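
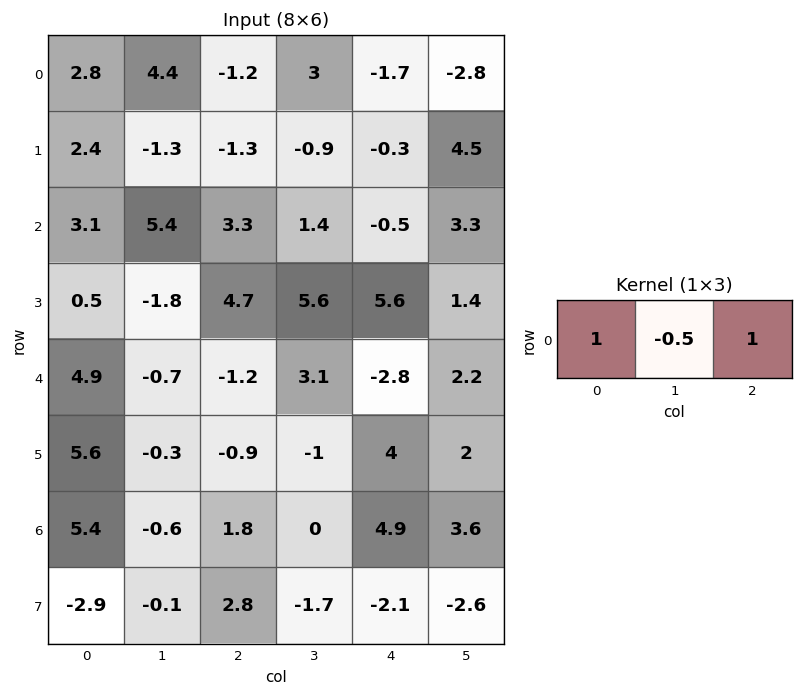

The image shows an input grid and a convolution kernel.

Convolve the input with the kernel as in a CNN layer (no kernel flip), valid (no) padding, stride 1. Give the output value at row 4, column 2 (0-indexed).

The receptive field on the input at this output position is [-1.2 3.1 -2.8]. Elementwise product with the kernel and sum: -1.2·1 + 3.1·-0.5 + -2.8·1.

-5.55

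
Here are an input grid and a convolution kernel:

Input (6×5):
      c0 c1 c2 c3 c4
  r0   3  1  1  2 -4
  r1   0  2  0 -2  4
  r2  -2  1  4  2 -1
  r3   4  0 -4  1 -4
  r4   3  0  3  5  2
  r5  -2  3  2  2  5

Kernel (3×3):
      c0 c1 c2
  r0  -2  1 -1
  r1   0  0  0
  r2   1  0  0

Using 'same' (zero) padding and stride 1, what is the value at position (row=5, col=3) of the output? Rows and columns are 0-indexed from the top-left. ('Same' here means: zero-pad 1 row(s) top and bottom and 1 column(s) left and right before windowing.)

The receptive field on the zero-padded input at this output position is [3 5 2 / 2 2 5 / 0 0 0]. Elementwise product with the kernel and sum: 3·-2 + 5·1 + 2·-1 + 0·1.

-3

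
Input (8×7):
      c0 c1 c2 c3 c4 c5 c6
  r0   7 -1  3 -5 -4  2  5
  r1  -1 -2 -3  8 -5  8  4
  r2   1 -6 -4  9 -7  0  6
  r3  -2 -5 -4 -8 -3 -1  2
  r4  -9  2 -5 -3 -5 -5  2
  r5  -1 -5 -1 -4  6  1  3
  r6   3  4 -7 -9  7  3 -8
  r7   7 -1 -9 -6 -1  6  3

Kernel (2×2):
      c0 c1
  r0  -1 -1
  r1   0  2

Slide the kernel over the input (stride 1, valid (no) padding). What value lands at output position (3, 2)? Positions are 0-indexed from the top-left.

6

The receptive field on the input at this output position is [-4 -8 / -5 -3]. Elementwise product with the kernel and sum: -4·-1 + -8·-1 + -3·2.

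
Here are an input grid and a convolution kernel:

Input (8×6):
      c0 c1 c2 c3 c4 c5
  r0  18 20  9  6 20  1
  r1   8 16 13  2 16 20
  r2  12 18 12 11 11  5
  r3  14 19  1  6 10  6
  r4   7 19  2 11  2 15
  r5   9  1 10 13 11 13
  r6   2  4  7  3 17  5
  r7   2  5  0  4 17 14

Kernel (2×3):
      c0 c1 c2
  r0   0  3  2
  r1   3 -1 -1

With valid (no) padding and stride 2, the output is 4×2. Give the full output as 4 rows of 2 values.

Output[0,0]: The receptive field on the input at this output position is [18 20 9 / 8 16 13]. Elementwise product with the kernel and sum: 20·3 + 9·2 + 8·3 + 16·-1 + 13·-1.

73 79
100 42
77 43
27 22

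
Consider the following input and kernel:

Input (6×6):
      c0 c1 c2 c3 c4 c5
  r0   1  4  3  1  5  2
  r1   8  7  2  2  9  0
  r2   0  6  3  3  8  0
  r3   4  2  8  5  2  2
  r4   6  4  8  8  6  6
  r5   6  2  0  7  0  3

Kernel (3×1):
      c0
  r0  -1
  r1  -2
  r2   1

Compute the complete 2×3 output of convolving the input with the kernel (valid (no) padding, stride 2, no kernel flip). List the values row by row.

-17 -4 -15
-2 -11 -6

Output[0,0]: The receptive field on the input at this output position is [1 / 8 / 0]. Elementwise product with the kernel and sum: 1·-1 + 8·-2 + 0·1.
Output[0,1]: The receptive field on the input at this output position is [3 / 2 / 3]. Elementwise product with the kernel and sum: 3·-1 + 2·-2 + 3·1.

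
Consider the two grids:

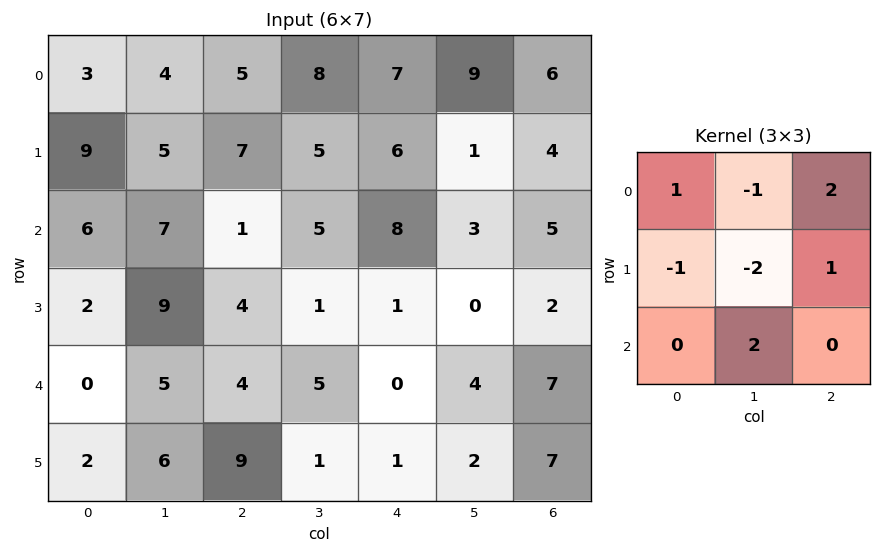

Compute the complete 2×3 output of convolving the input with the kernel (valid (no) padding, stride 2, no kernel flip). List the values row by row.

11 10 12
-5 17 24

Output[0,0]: The receptive field on the input at this output position is [3 4 5 / 9 5 7 / 6 7 1]. Elementwise product with the kernel and sum: 3·1 + 4·-1 + 5·2 + 9·-1 + 5·-2 + 7·1 + 7·2.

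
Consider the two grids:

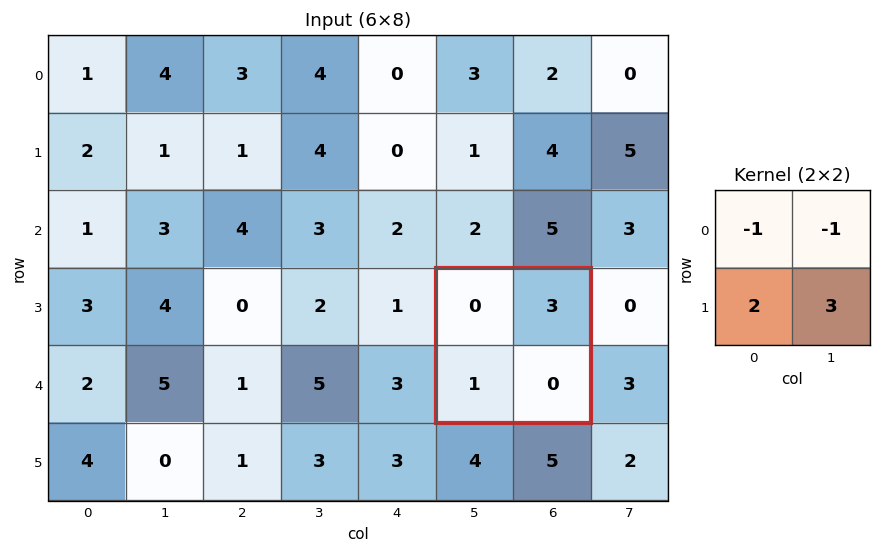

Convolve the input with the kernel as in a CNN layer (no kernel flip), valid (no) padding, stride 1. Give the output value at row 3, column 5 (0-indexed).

-1

The receptive field on the input at this output position is [0 3 / 1 0]. Elementwise product with the kernel and sum: 0·-1 + 3·-1 + 1·2 + 0·3.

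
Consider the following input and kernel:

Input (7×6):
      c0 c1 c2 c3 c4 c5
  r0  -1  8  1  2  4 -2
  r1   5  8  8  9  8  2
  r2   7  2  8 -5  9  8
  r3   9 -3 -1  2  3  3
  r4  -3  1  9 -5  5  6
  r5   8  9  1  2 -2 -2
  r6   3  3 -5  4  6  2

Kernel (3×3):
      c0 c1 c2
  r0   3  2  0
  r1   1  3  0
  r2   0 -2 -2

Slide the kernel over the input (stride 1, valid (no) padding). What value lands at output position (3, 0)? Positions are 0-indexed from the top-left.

1

The receptive field on the input at this output position is [9 -3 -1 / -3 1 9 / 8 9 1]. Elementwise product with the kernel and sum: 9·3 + -3·2 + -3·1 + 1·3 + 9·-2 + 1·-2.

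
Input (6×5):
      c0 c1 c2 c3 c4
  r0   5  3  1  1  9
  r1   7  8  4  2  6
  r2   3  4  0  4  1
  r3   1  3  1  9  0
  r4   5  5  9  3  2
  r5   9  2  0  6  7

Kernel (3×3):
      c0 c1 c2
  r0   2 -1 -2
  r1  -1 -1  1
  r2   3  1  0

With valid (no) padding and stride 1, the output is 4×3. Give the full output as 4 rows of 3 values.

Output[0,0]: The receptive field on the input at this output position is [5 3 1 / 7 8 4 / 3 4 0]. Elementwise product with the kernel and sum: 5·2 + 3·-1 + 1·-2 + 7·-1 + 8·-1 + 4·1 + 3·3 + 4·1.

7 5 -13
-3 18 3
19 29 14
25 -18 -11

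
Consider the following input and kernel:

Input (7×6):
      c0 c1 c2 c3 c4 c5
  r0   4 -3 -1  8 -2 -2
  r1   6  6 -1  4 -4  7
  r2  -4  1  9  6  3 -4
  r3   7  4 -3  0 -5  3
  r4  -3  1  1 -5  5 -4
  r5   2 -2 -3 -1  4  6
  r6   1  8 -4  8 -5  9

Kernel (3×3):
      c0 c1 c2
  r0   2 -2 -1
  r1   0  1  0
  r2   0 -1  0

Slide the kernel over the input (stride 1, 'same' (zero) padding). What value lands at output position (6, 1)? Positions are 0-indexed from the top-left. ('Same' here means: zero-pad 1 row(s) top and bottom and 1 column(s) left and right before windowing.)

19

The receptive field on the zero-padded input at this output position is [2 -2 -3 / 1 8 -4 / 0 0 0]. Elementwise product with the kernel and sum: 2·2 + -2·-2 + -3·-1 + 8·1 + 0·-1.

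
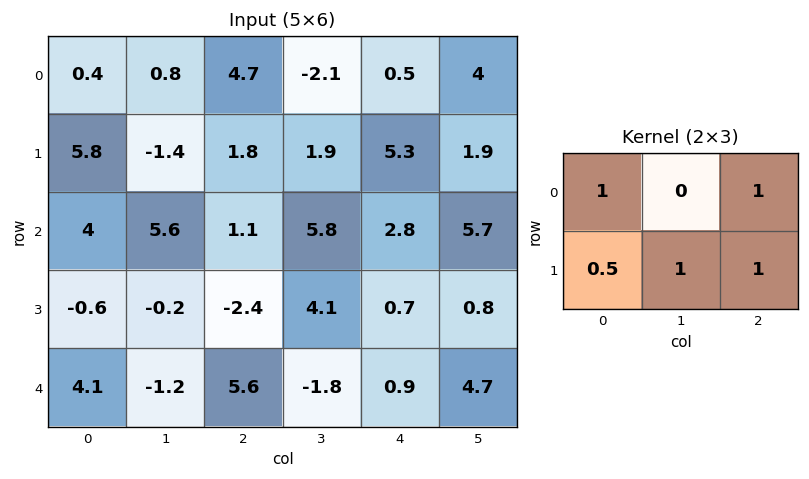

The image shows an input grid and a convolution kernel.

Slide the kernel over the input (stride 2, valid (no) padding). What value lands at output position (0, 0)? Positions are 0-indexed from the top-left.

8.4

The receptive field on the input at this output position is [0.4 0.8 4.7 / 5.8 -1.4 1.8]. Elementwise product with the kernel and sum: 0.4·1 + 4.7·1 + 5.8·0.5 + -1.4·1 + 1.8·1.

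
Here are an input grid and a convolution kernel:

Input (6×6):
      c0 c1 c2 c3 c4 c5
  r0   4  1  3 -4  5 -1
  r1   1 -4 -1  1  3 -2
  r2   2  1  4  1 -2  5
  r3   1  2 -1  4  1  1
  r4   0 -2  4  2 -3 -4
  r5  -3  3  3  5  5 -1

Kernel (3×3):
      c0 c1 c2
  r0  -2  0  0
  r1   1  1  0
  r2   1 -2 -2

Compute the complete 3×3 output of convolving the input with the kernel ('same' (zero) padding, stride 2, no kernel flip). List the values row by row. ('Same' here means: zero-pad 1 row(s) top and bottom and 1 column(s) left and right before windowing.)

10 0 0
-4 9 -3
0 -15 -12

Output[0,0]: The receptive field on the zero-padded input at this output position is [0 0 0 / 0 4 1 / 0 1 -4]. Elementwise product with the kernel and sum: 0·-2 + 0·1 + 4·1 + 0·1 + 1·-2 + -4·-2.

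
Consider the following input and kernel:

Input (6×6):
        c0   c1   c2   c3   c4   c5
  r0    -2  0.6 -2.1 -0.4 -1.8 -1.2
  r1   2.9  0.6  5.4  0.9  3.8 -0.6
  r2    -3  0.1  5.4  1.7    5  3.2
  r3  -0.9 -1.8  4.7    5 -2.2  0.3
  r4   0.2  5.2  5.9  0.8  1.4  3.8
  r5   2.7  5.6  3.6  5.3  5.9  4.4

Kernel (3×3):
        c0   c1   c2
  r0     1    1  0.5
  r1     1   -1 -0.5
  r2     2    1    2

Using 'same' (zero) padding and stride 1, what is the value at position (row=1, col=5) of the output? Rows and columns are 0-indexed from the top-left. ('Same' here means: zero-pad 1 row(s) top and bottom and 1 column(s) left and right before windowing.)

14.6

The receptive field on the zero-padded input at this output position is [-1.8 -1.2 0 / 3.8 -0.6 0 / 5 3.2 0]. Elementwise product with the kernel and sum: -1.8·1 + -1.2·1 + 0·0.5 + 3.8·1 + -0.6·-1 + 0·-0.5 + 5·2 + 3.2·1 + 0·2.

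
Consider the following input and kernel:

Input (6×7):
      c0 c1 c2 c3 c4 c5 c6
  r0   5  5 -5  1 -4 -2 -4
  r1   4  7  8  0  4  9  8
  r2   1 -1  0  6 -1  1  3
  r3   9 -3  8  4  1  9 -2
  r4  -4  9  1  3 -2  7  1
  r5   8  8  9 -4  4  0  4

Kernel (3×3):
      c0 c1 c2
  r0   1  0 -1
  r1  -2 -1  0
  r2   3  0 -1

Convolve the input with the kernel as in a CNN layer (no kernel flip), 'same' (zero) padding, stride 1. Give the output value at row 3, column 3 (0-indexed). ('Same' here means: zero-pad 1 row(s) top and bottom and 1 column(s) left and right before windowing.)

The receptive field on the zero-padded input at this output position is [0 6 -1 / 8 4 1 / 1 3 -2]. Elementwise product with the kernel and sum: 0·1 + -1·-1 + 8·-2 + 4·-1 + 1·3 + -2·-1.

-14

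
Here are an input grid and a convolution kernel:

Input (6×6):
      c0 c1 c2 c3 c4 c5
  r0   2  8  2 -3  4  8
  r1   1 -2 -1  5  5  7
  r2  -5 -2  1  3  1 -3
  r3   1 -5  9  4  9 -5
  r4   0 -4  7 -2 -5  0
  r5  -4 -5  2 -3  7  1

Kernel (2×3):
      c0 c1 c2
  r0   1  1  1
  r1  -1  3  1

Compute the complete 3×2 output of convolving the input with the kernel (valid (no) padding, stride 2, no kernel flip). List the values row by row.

4 24
-13 17
-6 -4

Output[0,0]: The receptive field on the input at this output position is [2 8 2 / 1 -2 -1]. Elementwise product with the kernel and sum: 2·1 + 8·1 + 2·1 + 1·-1 + -2·3 + -1·1.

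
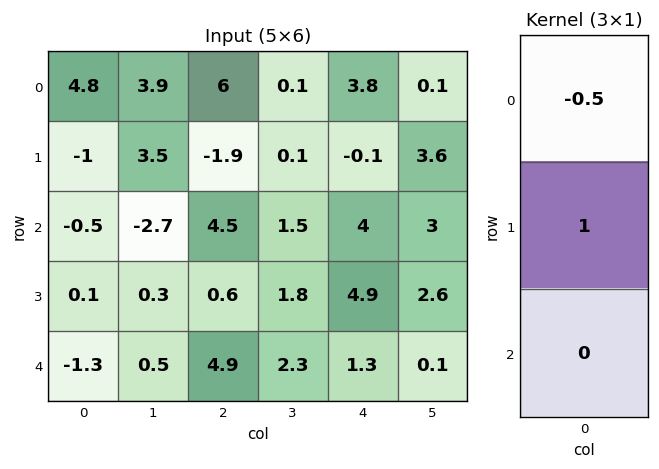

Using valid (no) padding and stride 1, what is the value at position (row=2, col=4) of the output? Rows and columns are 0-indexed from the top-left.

The receptive field on the input at this output position is [4 / 4.9 / 1.3]. Elementwise product with the kernel and sum: 4·-0.5 + 4.9·1.

2.9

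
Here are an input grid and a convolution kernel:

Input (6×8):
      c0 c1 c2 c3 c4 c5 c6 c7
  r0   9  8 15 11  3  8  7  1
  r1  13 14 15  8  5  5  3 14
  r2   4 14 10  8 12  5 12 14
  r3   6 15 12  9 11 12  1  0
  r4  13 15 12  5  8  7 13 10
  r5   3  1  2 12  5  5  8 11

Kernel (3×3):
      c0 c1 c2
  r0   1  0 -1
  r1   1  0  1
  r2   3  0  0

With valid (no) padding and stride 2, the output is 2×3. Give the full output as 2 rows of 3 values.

Output[0,0]: The receptive field on the input at this output position is [9 8 15 / 13 14 15 / 4 14 10]. Elementwise product with the kernel and sum: 9·1 + 15·-1 + 13·1 + 15·1 + 4·3.
Output[0,1]: The receptive field on the input at this output position is [15 11 3 / 15 8 5 / 10 8 12]. Elementwise product with the kernel and sum: 15·1 + 3·-1 + 15·1 + 5·1 + 10·3.

34 62 40
51 57 36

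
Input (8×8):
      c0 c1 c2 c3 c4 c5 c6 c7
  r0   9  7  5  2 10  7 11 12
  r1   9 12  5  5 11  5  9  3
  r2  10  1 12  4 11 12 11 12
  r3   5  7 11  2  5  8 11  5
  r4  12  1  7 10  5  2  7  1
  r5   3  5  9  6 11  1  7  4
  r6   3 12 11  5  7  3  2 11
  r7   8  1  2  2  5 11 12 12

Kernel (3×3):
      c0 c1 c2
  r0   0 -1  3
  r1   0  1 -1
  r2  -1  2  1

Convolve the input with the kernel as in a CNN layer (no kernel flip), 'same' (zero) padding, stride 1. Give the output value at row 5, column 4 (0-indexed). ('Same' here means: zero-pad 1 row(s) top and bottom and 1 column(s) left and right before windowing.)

23

The receptive field on the zero-padded input at this output position is [10 5 2 / 6 11 1 / 5 7 3]. Elementwise product with the kernel and sum: 5·-1 + 2·3 + 11·1 + 1·-1 + 5·-1 + 7·2 + 3·1.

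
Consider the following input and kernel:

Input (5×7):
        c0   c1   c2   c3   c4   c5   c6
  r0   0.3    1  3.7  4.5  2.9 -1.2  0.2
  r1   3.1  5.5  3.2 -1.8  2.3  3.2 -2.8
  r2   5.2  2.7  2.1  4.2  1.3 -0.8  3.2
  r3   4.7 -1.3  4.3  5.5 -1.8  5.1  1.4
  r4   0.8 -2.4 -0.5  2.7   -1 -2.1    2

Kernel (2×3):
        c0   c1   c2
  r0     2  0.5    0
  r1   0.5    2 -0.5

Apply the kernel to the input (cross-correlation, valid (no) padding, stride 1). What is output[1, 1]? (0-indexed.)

16.05

The receptive field on the input at this output position is [5.5 3.2 -1.8 / 2.7 2.1 4.2]. Elementwise product with the kernel and sum: 5.5·2 + 3.2·0.5 + 2.7·0.5 + 2.1·2 + 4.2·-0.5.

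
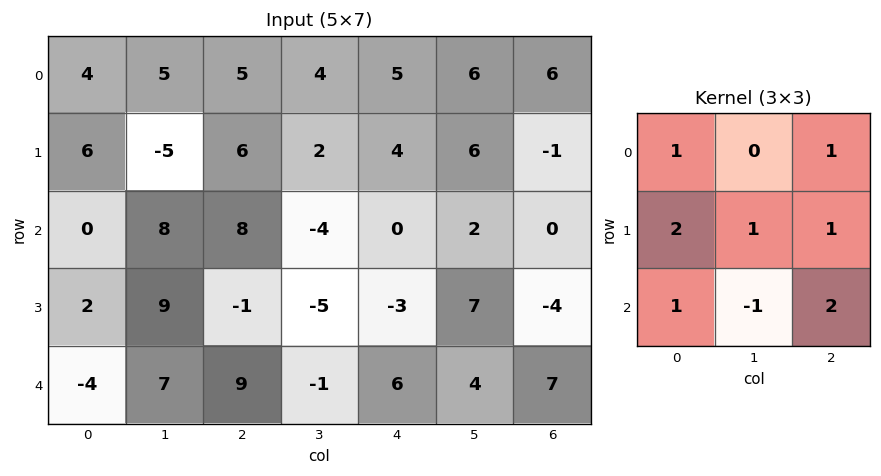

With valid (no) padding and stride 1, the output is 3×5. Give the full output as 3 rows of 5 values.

Output[0,0]: The receptive field on the input at this output position is [4 5 5 / 6 -5 6 / 0 8 8]. Elementwise product with the kernel and sum: 4·1 + 5·1 + 6·2 + -5·1 + 6·1 + 0·1 + 8·-1 + 8·2.

30 -1 40 24 22
19 17 20 14 -13
27 12 20 -7 13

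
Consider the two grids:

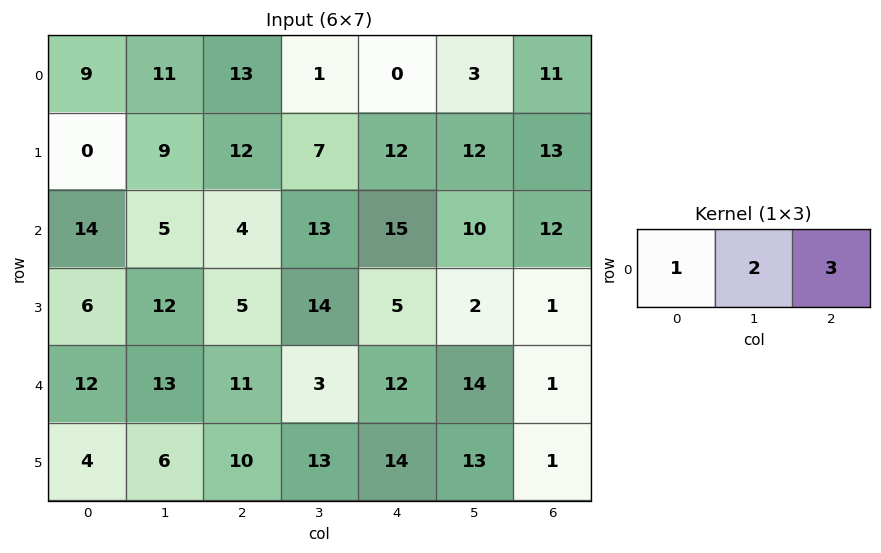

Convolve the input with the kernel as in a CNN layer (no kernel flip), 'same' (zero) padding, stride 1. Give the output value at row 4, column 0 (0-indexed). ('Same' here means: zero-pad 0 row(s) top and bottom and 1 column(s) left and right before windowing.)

63

The receptive field on the zero-padded input at this output position is [0 12 13]. Elementwise product with the kernel and sum: 0·1 + 12·2 + 13·3.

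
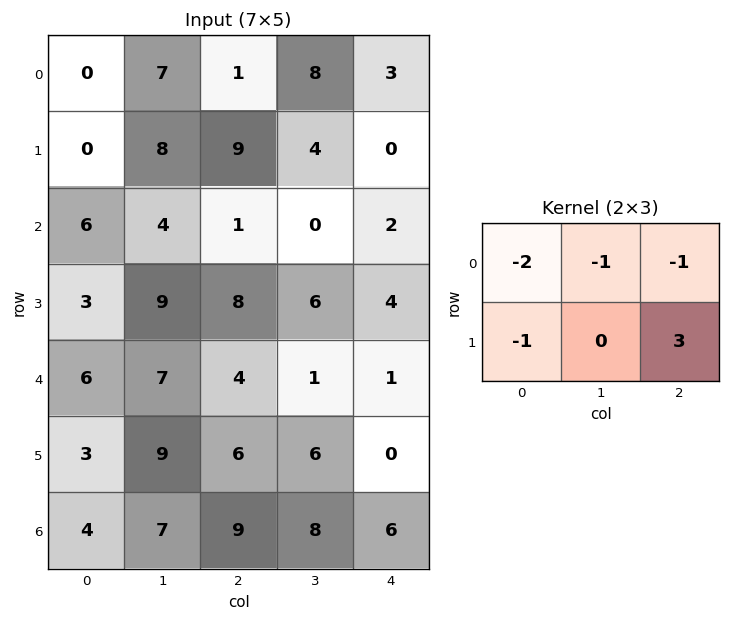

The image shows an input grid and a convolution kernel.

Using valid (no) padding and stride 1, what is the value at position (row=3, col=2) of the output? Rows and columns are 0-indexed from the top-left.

The receptive field on the input at this output position is [8 6 4 / 4 1 1]. Elementwise product with the kernel and sum: 8·-2 + 6·-1 + 4·-1 + 4·-1 + 1·3.

-27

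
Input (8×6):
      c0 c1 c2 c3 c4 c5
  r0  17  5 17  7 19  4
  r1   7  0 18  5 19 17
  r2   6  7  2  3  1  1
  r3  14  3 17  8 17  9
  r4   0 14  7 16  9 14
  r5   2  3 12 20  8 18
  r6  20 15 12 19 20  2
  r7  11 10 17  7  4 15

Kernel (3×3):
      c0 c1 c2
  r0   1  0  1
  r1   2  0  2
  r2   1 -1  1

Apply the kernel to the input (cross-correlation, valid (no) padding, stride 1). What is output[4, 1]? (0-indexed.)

The receptive field on the input at this output position is [14 7 16 / 3 12 20 / 15 12 19]. Elementwise product with the kernel and sum: 14·1 + 16·1 + 3·2 + 20·2 + 15·1 + 12·-1 + 19·1.

98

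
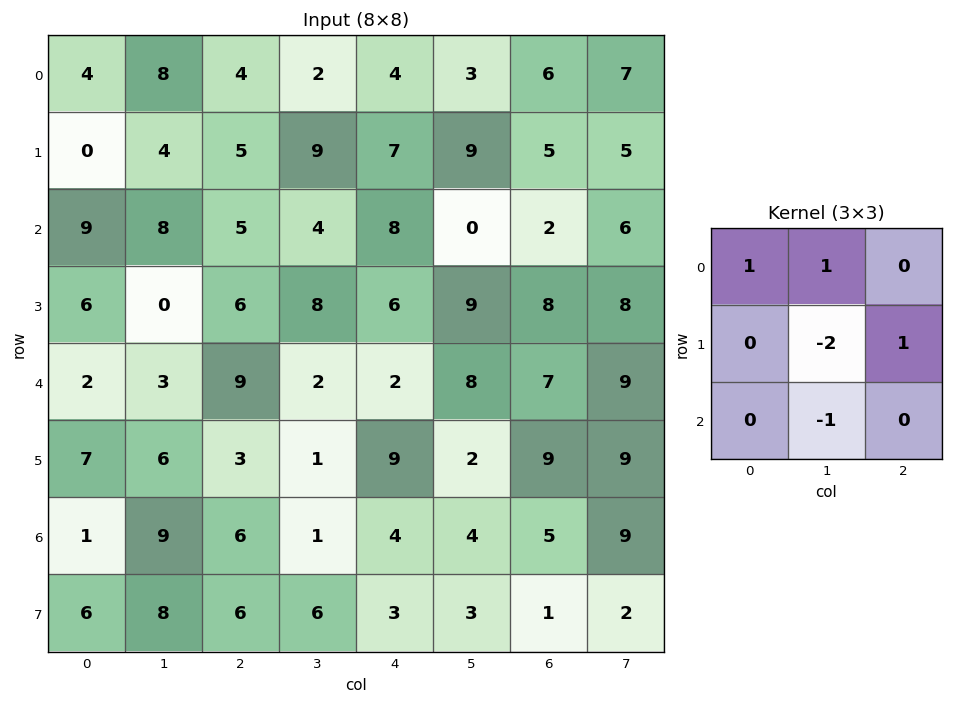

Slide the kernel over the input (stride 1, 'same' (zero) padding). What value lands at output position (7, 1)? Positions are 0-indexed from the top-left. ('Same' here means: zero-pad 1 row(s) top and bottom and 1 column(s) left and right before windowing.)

0

The receptive field on the zero-padded input at this output position is [1 9 6 / 6 8 6 / 0 0 0]. Elementwise product with the kernel and sum: 1·1 + 9·1 + 8·-2 + 6·1 + 0·-1.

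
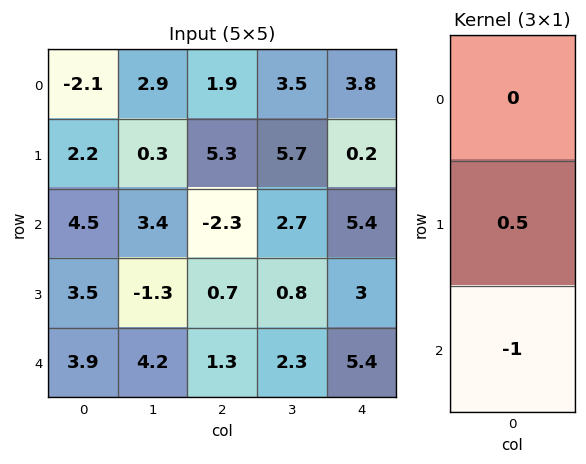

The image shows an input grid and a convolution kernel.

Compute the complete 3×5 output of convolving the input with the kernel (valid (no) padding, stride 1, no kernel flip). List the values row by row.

Output[0,0]: The receptive field on the input at this output position is [-2.1 / 2.2 / 4.5]. Elementwise product with the kernel and sum: 2.2·0.5 + 4.5·-1.
Output[0,1]: The receptive field on the input at this output position is [2.9 / 0.3 / 3.4]. Elementwise product with the kernel and sum: 0.3·0.5 + 3.4·-1.

-3.4 -3.25 4.95 0.15 -5.3
-1.25 3 -1.85 0.55 -0.3
-2.15 -4.85 -0.95 -1.9 -3.9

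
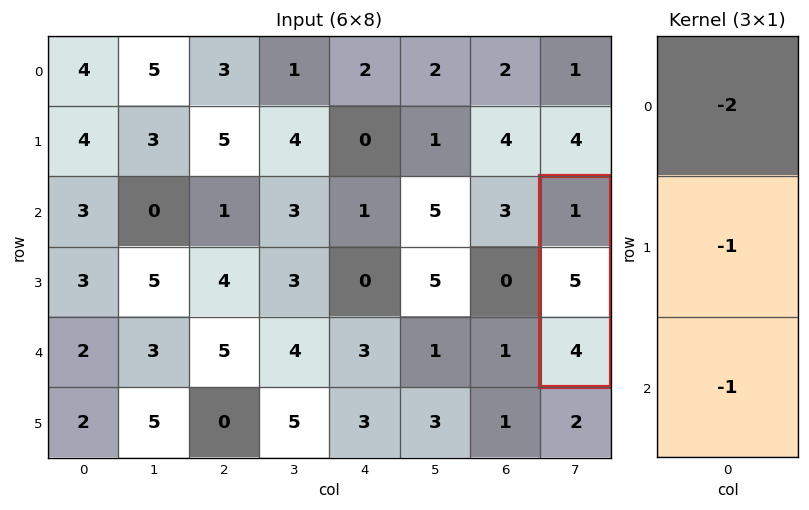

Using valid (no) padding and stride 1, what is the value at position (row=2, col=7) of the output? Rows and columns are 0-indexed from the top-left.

-11

The receptive field on the input at this output position is [1 / 5 / 4]. Elementwise product with the kernel and sum: 1·-2 + 5·-1 + 4·-1.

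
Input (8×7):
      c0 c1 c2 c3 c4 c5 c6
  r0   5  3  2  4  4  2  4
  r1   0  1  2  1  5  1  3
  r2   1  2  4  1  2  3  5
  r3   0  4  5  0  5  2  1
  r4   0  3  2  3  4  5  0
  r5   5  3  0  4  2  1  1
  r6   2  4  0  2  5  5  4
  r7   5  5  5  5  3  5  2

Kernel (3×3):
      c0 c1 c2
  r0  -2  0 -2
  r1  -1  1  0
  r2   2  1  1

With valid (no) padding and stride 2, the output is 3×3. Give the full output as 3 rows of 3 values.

Output[0,0]: The receptive field on the input at this output position is [5 3 2 / 0 1 2 / 1 2 4]. Elementwise product with the kernel and sum: 5·-2 + 2·-2 + 0·-1 + 1·1 + 1·2 + 2·1 + 4·1.
Output[0,1]: The receptive field on the input at this output position is [2 4 4 / 2 1 5 / 4 1 2]. Elementwise product with the kernel and sum: 2·-2 + 4·-2 + 2·-1 + 1·1 + 4·2 + 1·1 + 2·1.

-5 -2 -8
-1 -6 -4
2 -1 10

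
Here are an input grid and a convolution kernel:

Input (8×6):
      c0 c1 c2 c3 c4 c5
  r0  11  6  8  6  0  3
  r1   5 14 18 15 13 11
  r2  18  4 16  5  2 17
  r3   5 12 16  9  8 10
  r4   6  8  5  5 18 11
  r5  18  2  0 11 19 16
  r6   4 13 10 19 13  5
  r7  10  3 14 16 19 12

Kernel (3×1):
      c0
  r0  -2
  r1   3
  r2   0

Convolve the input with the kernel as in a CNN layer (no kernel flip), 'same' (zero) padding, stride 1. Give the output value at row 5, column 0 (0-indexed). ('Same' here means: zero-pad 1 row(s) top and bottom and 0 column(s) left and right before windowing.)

42

The receptive field on the zero-padded input at this output position is [6 / 18 / 4]. Elementwise product with the kernel and sum: 6·-2 + 18·3.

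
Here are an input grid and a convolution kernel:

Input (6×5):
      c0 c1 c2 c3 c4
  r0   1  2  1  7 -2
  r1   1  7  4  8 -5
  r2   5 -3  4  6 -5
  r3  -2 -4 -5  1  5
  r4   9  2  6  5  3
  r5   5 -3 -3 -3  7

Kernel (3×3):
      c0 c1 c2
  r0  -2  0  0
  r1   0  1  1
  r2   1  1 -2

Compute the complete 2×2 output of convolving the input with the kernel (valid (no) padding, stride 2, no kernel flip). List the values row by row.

3 21
-20 3

Output[0,0]: The receptive field on the input at this output position is [1 2 1 / 1 7 4 / 5 -3 4]. Elementwise product with the kernel and sum: 1·-2 + 7·1 + 4·1 + 5·1 + -3·1 + 4·-2.
Output[0,1]: The receptive field on the input at this output position is [1 7 -2 / 4 8 -5 / 4 6 -5]. Elementwise product with the kernel and sum: 1·-2 + 8·1 + -5·1 + 4·1 + 6·1 + -5·-2.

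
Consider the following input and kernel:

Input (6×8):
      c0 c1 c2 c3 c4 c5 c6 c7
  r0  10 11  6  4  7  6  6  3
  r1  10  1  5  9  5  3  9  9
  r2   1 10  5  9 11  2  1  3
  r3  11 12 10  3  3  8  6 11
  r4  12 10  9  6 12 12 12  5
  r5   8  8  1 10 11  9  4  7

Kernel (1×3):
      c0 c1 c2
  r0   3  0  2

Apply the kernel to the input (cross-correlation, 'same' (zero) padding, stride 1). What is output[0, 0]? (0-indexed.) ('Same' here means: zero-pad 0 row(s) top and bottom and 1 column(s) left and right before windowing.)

22

The receptive field on the zero-padded input at this output position is [0 10 11]. Elementwise product with the kernel and sum: 0·3 + 11·2.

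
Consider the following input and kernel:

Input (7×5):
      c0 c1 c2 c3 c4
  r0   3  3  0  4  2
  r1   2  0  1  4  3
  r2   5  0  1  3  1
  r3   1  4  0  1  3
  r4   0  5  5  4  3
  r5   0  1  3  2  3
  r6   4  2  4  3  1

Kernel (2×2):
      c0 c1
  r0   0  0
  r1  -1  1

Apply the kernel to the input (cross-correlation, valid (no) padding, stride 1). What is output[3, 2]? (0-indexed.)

The receptive field on the input at this output position is [0 1 / 5 4]. Elementwise product with the kernel and sum: 5·-1 + 4·1.

-1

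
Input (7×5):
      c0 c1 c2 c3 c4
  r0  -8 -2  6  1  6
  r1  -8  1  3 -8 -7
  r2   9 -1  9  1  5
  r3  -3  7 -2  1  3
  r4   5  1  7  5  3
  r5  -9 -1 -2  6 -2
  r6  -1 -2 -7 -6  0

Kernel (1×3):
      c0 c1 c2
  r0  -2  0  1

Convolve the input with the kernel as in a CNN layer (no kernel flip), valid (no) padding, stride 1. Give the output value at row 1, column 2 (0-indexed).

The receptive field on the input at this output position is [3 -8 -7]. Elementwise product with the kernel and sum: 3·-2 + -7·1.

-13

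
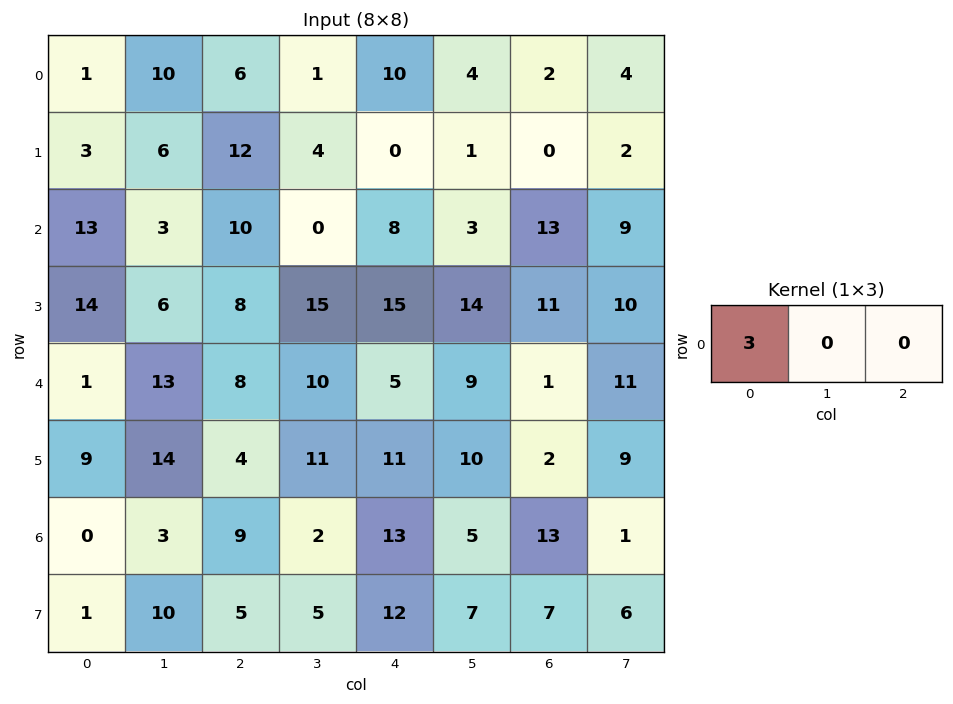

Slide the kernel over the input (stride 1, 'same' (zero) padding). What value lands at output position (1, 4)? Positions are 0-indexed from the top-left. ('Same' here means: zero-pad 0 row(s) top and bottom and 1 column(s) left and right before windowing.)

12

The receptive field on the zero-padded input at this output position is [4 0 1]. Elementwise product with the kernel and sum: 4·3.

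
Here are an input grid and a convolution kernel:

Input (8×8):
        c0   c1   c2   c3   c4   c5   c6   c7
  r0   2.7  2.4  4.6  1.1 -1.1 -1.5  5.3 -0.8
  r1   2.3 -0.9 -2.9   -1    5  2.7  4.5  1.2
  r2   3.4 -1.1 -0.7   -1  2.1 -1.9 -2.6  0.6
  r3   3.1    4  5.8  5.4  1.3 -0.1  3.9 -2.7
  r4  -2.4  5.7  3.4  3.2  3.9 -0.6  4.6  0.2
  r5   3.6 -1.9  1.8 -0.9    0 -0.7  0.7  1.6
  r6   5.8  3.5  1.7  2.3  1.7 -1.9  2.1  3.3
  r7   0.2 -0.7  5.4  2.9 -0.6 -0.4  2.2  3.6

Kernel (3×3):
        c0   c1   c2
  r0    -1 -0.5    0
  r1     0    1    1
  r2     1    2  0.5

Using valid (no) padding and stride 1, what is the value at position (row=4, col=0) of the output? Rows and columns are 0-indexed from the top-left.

The receptive field on the input at this output position is [-2.4 5.7 3.4 / 3.6 -1.9 1.8 / 5.8 3.5 1.7]. Elementwise product with the kernel and sum: -2.4·-1 + 5.7·-0.5 + -1.9·1 + 1.8·1 + 5.8·1 + 3.5·2 + 1.7·0.5.

13.1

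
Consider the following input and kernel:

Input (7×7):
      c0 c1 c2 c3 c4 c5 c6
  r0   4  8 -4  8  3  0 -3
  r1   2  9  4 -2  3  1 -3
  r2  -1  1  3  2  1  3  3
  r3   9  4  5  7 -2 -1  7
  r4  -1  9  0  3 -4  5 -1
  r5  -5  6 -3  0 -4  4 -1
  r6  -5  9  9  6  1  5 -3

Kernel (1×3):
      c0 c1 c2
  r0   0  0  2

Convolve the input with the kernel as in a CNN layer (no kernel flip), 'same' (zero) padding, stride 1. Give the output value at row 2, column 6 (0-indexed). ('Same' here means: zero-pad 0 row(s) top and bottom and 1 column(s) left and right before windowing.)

0

The receptive field on the zero-padded input at this output position is [3 3 0]. Elementwise product with the kernel and sum: 0·2.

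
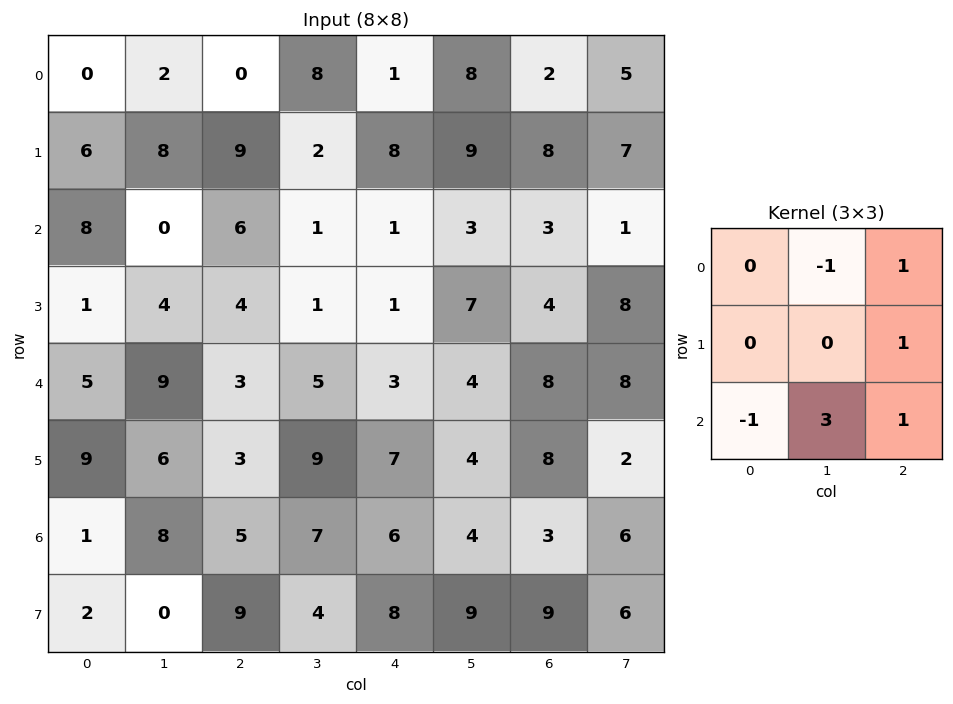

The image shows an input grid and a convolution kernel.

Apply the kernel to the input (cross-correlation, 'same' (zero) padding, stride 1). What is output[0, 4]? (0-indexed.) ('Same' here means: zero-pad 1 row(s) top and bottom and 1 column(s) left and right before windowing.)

39

The receptive field on the zero-padded input at this output position is [0 0 0 / 8 1 8 / 2 8 9]. Elementwise product with the kernel and sum: 0·-1 + 0·1 + 8·1 + 2·-1 + 8·3 + 9·1.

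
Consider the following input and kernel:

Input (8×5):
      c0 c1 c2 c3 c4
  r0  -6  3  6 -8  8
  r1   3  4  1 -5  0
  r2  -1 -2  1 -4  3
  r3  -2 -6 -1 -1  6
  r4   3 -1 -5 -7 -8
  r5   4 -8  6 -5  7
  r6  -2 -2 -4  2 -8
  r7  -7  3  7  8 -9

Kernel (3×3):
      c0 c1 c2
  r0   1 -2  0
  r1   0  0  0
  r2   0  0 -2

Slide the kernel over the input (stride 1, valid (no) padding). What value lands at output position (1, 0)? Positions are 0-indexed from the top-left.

-3

The receptive field on the input at this output position is [3 4 1 / -1 -2 1 / -2 -6 -1]. Elementwise product with the kernel and sum: 3·1 + 4·-2 + -1·-2.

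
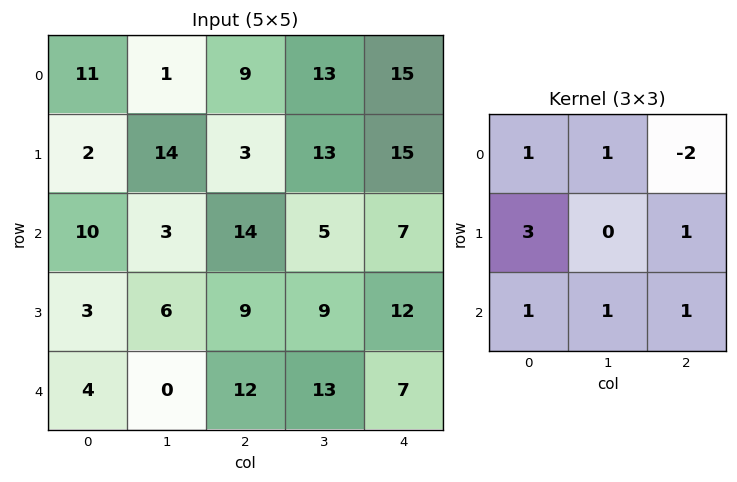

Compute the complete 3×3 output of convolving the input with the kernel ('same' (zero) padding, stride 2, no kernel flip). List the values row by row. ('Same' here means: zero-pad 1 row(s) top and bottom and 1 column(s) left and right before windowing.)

17 46 67
-14 29 64
-9 10 60

Output[0,0]: The receptive field on the zero-padded input at this output position is [0 0 0 / 0 11 1 / 0 2 14]. Elementwise product with the kernel and sum: 0·1 + 0·1 + 0·-2 + 0·3 + 1·1 + 0·1 + 2·1 + 14·1.
Output[0,1]: The receptive field on the zero-padded input at this output position is [0 0 0 / 1 9 13 / 14 3 13]. Elementwise product with the kernel and sum: 0·1 + 0·1 + 0·-2 + 1·3 + 13·1 + 14·1 + 3·1 + 13·1.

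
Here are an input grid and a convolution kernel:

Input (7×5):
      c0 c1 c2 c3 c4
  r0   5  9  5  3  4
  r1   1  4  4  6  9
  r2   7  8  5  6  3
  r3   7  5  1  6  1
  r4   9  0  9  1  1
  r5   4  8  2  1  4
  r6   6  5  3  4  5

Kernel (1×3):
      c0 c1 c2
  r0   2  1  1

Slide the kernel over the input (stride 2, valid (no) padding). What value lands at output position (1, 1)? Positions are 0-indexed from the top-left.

The receptive field on the input at this output position is [5 6 3]. Elementwise product with the kernel and sum: 5·2 + 6·1 + 3·1.

19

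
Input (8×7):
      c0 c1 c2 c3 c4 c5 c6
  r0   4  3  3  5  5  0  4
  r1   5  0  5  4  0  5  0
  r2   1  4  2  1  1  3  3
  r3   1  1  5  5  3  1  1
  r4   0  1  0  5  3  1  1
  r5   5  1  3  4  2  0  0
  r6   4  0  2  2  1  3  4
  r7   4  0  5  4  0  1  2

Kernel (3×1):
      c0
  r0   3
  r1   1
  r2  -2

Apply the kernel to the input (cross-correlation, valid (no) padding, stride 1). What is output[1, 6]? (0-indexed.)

The receptive field on the input at this output position is [0 / 3 / 1]. Elementwise product with the kernel and sum: 0·3 + 3·1 + 1·-2.

1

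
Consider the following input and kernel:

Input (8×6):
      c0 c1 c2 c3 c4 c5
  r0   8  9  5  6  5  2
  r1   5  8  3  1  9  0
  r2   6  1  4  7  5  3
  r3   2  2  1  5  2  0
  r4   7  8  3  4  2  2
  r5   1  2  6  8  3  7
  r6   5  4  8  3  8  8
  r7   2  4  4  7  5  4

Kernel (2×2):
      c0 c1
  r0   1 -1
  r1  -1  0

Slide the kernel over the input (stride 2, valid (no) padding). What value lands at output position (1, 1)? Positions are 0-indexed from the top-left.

-4

The receptive field on the input at this output position is [4 7 / 1 5]. Elementwise product with the kernel and sum: 4·1 + 7·-1 + 1·-1.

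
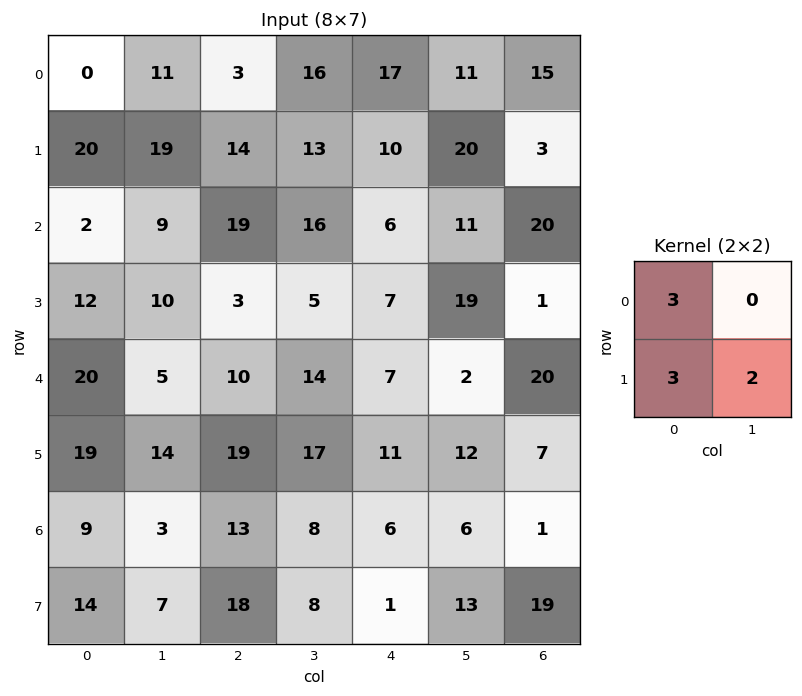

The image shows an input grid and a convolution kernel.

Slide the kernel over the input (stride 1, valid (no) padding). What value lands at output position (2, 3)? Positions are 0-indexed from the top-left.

The receptive field on the input at this output position is [16 6 / 5 7]. Elementwise product with the kernel and sum: 16·3 + 5·3 + 7·2.

77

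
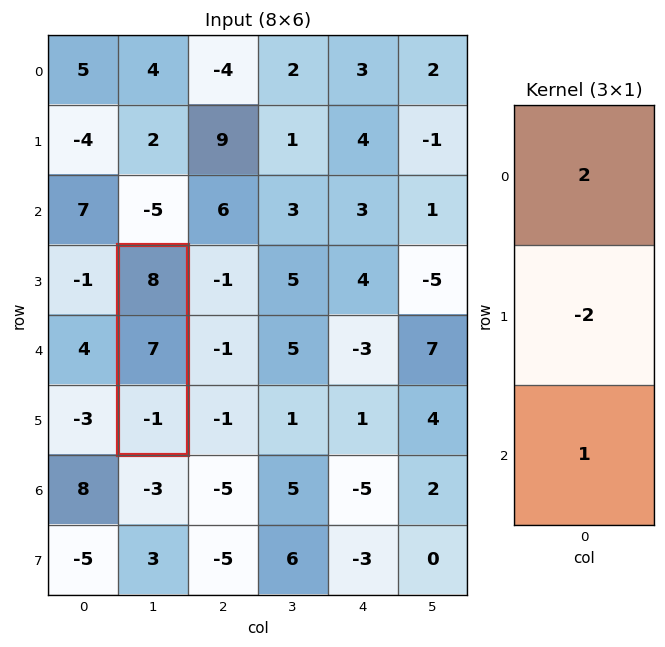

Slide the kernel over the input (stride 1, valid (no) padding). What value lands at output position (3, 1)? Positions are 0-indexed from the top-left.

The receptive field on the input at this output position is [8 / 7 / -1]. Elementwise product with the kernel and sum: 8·2 + 7·-2 + -1·1.

1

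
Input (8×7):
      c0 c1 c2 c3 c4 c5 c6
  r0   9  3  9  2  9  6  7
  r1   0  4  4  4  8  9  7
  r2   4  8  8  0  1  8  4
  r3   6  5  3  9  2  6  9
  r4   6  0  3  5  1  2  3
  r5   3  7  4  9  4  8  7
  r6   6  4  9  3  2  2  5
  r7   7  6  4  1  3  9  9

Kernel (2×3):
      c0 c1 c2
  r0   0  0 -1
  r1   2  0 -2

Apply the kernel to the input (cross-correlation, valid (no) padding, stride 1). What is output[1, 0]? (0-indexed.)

-12

The receptive field on the input at this output position is [0 4 4 / 4 8 8]. Elementwise product with the kernel and sum: 4·-1 + 4·2 + 8·-2.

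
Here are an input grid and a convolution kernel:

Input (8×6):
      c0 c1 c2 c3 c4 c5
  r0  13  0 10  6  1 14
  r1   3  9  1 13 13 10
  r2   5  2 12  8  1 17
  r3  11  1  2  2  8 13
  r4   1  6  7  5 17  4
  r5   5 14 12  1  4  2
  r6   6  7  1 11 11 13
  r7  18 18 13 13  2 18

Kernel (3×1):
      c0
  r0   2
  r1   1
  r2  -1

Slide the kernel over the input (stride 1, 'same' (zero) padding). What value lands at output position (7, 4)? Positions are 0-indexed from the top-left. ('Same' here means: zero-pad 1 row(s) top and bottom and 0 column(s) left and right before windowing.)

24

The receptive field on the zero-padded input at this output position is [11 / 2 / 0]. Elementwise product with the kernel and sum: 11·2 + 2·1 + 0·-1.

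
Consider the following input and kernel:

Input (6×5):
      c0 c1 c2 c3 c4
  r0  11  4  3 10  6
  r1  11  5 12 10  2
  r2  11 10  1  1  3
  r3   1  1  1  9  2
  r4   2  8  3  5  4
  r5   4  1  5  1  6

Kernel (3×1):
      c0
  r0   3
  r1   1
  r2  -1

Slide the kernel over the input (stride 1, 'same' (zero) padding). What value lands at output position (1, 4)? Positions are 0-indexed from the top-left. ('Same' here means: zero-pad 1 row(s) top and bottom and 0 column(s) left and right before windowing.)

The receptive field on the zero-padded input at this output position is [6 / 2 / 3]. Elementwise product with the kernel and sum: 6·3 + 2·1 + 3·-1.

17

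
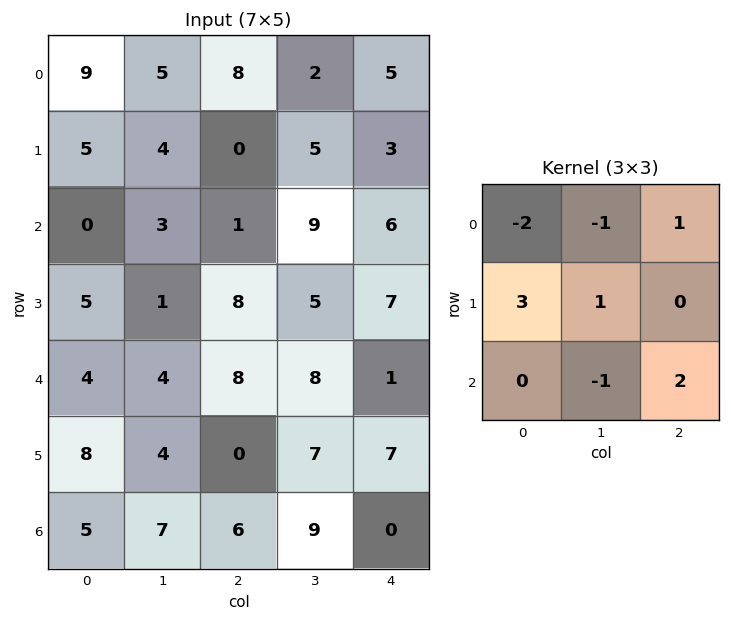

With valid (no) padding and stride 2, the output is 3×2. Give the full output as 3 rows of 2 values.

Output[0,0]: The receptive field on the input at this output position is [9 5 8 / 5 4 0 / 0 3 1]. Elementwise product with the kernel and sum: 9·-2 + 5·-1 + 8·1 + 5·3 + 4·1 + 3·-1 + 1·2.
Output[0,1]: The receptive field on the input at this output position is [8 2 5 / 0 5 3 / 1 9 6]. Elementwise product with the kernel and sum: 8·-2 + 2·-1 + 5·1 + 0·3 + 5·1 + 9·-1 + 6·2.

3 -5
26 18
29 -25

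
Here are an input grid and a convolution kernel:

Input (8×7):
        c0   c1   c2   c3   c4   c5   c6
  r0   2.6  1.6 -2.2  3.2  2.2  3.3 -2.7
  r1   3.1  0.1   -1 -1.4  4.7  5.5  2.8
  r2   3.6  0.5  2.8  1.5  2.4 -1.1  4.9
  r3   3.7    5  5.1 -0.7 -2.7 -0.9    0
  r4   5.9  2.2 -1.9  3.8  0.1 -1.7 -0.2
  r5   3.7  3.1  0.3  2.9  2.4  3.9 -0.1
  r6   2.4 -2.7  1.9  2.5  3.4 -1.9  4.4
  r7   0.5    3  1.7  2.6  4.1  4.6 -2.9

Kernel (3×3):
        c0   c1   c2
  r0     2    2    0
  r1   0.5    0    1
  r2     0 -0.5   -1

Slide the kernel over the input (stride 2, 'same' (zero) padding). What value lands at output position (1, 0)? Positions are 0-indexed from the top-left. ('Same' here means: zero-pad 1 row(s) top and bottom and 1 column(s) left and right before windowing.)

-0.15

The receptive field on the zero-padded input at this output position is [0 3.1 0.1 / 0 3.6 0.5 / 0 3.7 5]. Elementwise product with the kernel and sum: 0·2 + 3.1·2 + 0·0.5 + 0.5·1 + 3.7·-0.5 + 5·-1.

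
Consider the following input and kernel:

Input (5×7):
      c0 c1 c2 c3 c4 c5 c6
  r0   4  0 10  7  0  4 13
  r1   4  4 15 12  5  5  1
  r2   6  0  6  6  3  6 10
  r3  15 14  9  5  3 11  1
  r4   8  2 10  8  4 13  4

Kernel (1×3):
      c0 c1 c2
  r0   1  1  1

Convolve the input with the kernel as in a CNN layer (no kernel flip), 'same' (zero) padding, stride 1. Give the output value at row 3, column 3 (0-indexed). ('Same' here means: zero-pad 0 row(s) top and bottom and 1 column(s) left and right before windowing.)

The receptive field on the zero-padded input at this output position is [9 5 3]. Elementwise product with the kernel and sum: 9·1 + 5·1 + 3·1.

17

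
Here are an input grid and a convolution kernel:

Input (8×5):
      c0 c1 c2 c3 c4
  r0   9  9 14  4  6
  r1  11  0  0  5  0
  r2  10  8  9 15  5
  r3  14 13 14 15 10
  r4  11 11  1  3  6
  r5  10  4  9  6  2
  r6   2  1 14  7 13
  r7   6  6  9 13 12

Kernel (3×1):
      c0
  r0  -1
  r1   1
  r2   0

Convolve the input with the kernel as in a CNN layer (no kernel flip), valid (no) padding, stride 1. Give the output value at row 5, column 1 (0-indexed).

The receptive field on the input at this output position is [4 / 1 / 6]. Elementwise product with the kernel and sum: 4·-1 + 1·1.

-3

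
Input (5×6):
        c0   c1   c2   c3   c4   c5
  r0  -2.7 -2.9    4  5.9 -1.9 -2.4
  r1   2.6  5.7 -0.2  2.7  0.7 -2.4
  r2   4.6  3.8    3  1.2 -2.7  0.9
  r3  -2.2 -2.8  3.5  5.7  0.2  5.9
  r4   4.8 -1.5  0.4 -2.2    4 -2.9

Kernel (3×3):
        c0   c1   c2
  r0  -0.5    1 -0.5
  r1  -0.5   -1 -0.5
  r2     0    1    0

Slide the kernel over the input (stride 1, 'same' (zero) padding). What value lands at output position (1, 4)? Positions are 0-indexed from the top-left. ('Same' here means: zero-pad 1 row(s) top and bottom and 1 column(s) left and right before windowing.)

The receptive field on the zero-padded input at this output position is [5.9 -1.9 -2.4 / 2.7 0.7 -2.4 / 1.2 -2.7 0.9]. Elementwise product with the kernel and sum: 5.9·-0.5 + -1.9·1 + -2.4·-0.5 + 2.7·-0.5 + 0.7·-1 + -2.4·-0.5 + -2.7·1.

-7.2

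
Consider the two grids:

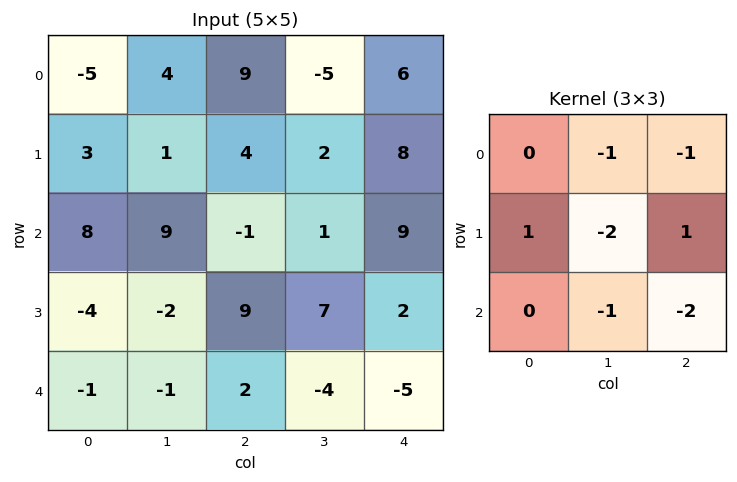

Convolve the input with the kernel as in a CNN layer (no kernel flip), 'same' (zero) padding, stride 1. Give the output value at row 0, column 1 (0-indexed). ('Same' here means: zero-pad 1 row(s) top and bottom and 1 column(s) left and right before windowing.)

The receptive field on the zero-padded input at this output position is [0 0 0 / -5 4 9 / 3 1 4]. Elementwise product with the kernel and sum: 0·-1 + 0·-1 + -5·1 + 4·-2 + 9·1 + 1·-1 + 4·-2.

-13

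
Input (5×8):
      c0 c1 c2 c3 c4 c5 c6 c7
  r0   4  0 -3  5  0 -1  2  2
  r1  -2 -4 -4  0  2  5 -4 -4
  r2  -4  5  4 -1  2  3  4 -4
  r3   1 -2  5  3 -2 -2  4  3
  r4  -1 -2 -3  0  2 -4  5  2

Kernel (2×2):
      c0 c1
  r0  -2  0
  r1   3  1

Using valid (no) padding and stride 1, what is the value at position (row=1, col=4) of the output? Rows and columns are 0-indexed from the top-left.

5

The receptive field on the input at this output position is [2 5 / 2 3]. Elementwise product with the kernel and sum: 2·-2 + 2·3 + 3·1.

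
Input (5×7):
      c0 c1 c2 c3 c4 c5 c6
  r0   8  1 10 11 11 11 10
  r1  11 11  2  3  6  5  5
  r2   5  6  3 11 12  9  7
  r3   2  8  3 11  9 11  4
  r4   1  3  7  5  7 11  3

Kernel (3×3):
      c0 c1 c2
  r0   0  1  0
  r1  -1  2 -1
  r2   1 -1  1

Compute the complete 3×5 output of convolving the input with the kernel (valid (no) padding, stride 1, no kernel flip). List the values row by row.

12 14 13 23 20
12 7 11 23 6
22 -9 30 17 17

Output[0,0]: The receptive field on the input at this output position is [8 1 10 / 11 11 2 / 5 6 3]. Elementwise product with the kernel and sum: 1·1 + 11·-1 + 11·2 + 2·-1 + 5·1 + 6·-1 + 3·1.
Output[0,1]: The receptive field on the input at this output position is [1 10 11 / 11 2 3 / 6 3 11]. Elementwise product with the kernel and sum: 10·1 + 11·-1 + 2·2 + 3·-1 + 6·1 + 3·-1 + 11·1.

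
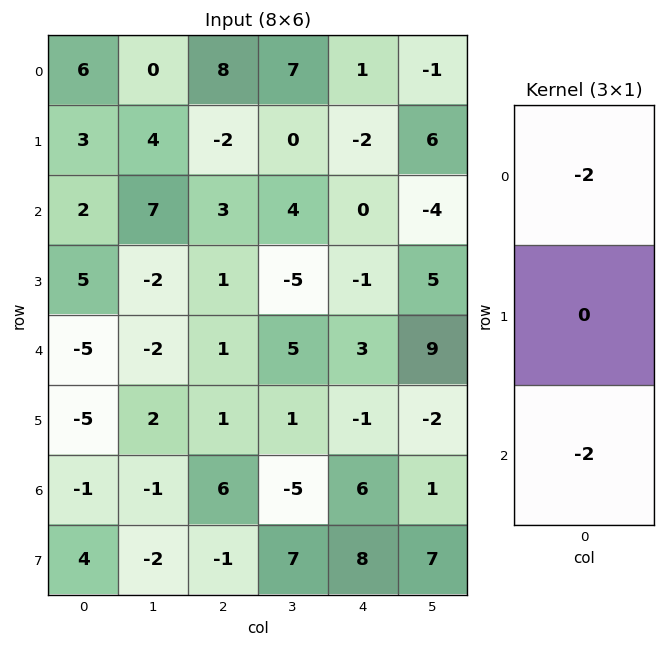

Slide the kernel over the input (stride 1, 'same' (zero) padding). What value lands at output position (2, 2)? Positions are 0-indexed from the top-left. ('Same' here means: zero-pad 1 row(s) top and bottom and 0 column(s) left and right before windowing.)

2

The receptive field on the zero-padded input at this output position is [-2 / 3 / 1]. Elementwise product with the kernel and sum: -2·-2 + 1·-2.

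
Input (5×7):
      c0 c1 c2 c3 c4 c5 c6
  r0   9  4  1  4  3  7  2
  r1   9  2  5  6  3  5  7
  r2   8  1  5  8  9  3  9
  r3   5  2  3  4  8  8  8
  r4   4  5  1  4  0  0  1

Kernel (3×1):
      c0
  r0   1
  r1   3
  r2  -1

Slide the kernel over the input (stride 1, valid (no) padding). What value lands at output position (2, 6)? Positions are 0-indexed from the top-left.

32

The receptive field on the input at this output position is [9 / 8 / 1]. Elementwise product with the kernel and sum: 9·1 + 8·3 + 1·-1.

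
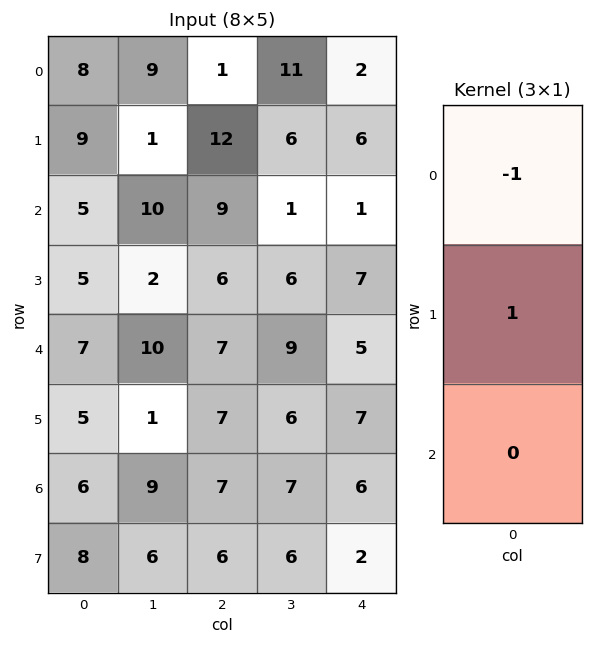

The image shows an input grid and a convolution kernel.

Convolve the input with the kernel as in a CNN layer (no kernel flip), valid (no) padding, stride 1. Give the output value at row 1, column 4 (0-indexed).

The receptive field on the input at this output position is [6 / 1 / 7]. Elementwise product with the kernel and sum: 6·-1 + 1·1.

-5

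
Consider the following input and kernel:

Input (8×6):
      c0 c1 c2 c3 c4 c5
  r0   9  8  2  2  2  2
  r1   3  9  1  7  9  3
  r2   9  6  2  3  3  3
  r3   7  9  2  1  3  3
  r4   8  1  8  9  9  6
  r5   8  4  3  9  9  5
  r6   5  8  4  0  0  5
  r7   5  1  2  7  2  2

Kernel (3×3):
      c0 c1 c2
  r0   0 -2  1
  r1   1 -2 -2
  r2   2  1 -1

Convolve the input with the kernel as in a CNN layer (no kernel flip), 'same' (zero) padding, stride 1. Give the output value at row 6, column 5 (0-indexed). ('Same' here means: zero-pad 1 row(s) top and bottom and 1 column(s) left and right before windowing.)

The receptive field on the zero-padded input at this output position is [9 5 0 / 0 5 0 / 2 2 0]. Elementwise product with the kernel and sum: 5·-2 + 0·1 + 0·1 + 5·-2 + 0·-2 + 2·2 + 2·1 + 0·-1.

-14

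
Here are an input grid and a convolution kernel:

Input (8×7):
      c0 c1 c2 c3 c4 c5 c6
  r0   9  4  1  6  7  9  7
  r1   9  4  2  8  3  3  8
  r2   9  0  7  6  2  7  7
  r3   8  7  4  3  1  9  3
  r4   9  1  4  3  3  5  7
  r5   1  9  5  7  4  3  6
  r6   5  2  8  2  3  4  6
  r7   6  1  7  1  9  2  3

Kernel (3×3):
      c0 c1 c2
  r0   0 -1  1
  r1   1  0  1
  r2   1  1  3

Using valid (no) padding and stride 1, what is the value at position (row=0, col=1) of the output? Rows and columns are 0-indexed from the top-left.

The receptive field on the input at this output position is [4 1 6 / 4 2 8 / 0 7 6]. Elementwise product with the kernel and sum: 1·-1 + 6·1 + 4·1 + 8·1 + 0·1 + 7·1 + 6·3.

42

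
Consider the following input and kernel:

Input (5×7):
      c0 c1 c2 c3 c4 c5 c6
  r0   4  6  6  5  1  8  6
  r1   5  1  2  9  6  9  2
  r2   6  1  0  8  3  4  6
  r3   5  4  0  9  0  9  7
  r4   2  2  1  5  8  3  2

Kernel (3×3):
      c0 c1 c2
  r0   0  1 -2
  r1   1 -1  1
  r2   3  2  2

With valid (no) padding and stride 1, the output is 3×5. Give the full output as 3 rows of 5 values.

Output[0,0]: The receptive field on the input at this output position is [4 6 6 / 5 1 2 / 6 1 0]. Elementwise product with the kernel and sum: 6·1 + 6·-2 + 5·1 + 1·-1 + 2·1 + 6·3 + 1·2 + 0·2.

20 23 24 35 24
25 23 10 42 42
14 15 22 50 24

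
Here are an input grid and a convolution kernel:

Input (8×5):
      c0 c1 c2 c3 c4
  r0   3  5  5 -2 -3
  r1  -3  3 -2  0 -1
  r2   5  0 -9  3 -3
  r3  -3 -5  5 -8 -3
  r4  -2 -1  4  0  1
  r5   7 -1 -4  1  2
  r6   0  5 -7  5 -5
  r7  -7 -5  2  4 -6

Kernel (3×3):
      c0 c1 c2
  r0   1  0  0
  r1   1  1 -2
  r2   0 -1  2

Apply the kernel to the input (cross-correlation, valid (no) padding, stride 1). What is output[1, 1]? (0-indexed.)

-33

The receptive field on the input at this output position is [3 -2 0 / 0 -9 3 / -5 5 -8]. Elementwise product with the kernel and sum: 3·1 + 0·1 + -9·1 + 3·-2 + 5·-1 + -8·2.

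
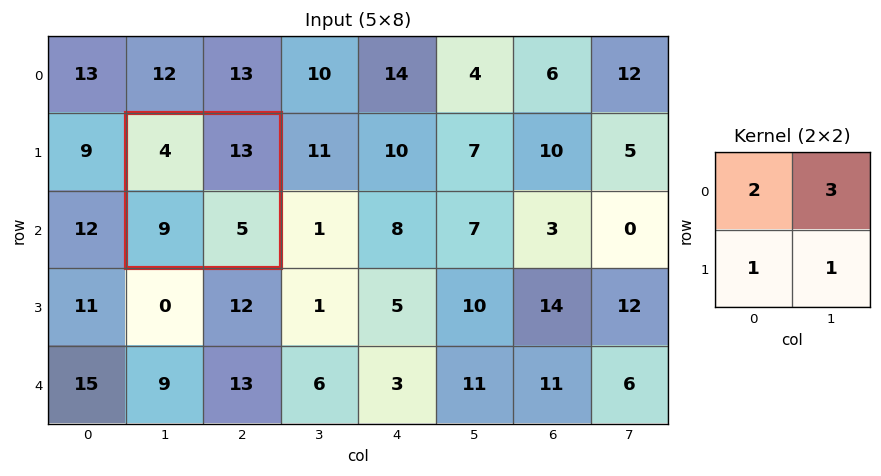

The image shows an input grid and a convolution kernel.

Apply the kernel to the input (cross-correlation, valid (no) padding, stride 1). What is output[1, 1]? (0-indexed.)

The receptive field on the input at this output position is [4 13 / 9 5]. Elementwise product with the kernel and sum: 4·2 + 13·3 + 9·1 + 5·1.

61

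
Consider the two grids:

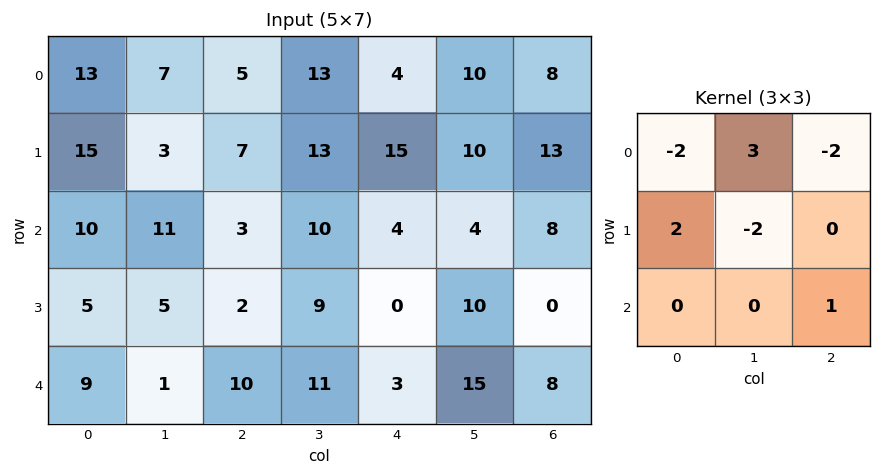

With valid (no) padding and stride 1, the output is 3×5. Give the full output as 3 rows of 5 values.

Output[0,0]: The receptive field on the input at this output position is [13 7 5 / 15 3 7 / 10 11 3]. Elementwise product with the kernel and sum: 13·-2 + 7·3 + 5·-2 + 15·2 + 3·-2 + 3·1.

12 -23 13 -34 24
-35 14 -19 21 -26
17 -16 5 17 -24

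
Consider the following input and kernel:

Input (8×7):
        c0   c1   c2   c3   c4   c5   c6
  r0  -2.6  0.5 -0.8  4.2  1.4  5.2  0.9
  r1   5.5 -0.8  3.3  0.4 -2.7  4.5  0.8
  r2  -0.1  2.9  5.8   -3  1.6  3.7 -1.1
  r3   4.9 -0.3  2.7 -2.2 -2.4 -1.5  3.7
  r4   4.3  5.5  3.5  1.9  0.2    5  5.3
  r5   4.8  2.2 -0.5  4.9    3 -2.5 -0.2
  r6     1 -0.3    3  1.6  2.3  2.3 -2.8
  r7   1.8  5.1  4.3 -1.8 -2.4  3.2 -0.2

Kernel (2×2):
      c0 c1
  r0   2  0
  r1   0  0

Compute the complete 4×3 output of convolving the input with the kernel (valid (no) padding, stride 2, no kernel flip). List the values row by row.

-5.2 -1.6 2.8
-0.2 11.6 3.2
8.6 7 0.4
2 6 4.6

Output[0,0]: The receptive field on the input at this output position is [-2.6 0.5 / 5.5 -0.8]. Elementwise product with the kernel and sum: -2.6·2.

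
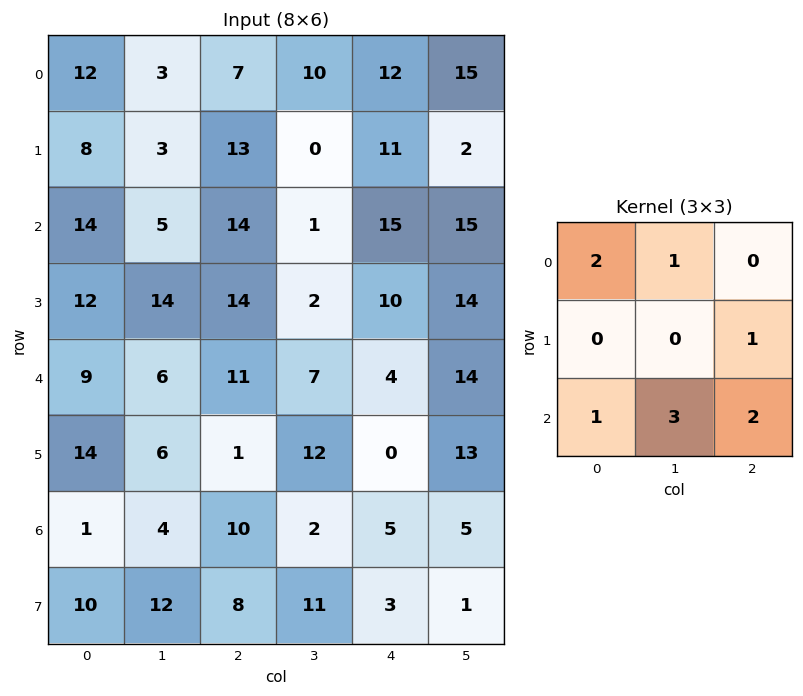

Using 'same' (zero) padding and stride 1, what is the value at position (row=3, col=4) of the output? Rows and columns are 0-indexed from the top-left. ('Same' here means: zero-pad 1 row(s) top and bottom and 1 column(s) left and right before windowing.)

The receptive field on the zero-padded input at this output position is [1 15 15 / 2 10 14 / 7 4 14]. Elementwise product with the kernel and sum: 1·2 + 15·1 + 14·1 + 7·1 + 4·3 + 14·2.

78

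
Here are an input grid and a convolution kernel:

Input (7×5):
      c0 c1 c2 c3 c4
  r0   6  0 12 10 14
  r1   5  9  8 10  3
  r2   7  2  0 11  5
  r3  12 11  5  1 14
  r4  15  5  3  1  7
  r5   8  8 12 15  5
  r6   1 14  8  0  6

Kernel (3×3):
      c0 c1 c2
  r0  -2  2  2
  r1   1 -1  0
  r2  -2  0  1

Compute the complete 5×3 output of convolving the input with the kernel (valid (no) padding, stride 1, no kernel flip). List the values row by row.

Output[0,0]: The receptive field on the input at this output position is [6 0 12 / 5 9 8 / 7 2 0]. Elementwise product with the kernel and sum: 6·-2 + 0·2 + 12·2 + 5·1 + 9·-1 + 7·-2 + 0·1.
Output[0,1]: The receptive field on the input at this output position is [0 12 10 / 9 8 10 / 2 0 11]. Elementwise product with the kernel and sum: 0·-2 + 12·2 + 10·2 + 9·1 + 8·-1 + 2·-2 + 11·1.

-6 52 27
10 -1 3
-36 15 37
14 -9 3
-8 -34 -3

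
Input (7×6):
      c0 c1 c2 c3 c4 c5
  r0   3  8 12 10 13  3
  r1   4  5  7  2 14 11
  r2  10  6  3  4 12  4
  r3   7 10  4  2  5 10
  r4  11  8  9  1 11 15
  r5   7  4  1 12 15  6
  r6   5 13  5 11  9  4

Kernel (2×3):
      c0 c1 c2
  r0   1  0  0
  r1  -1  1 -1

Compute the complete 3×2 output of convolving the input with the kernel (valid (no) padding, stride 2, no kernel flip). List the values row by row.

-3 -7
9 -4
7 5

Output[0,0]: The receptive field on the input at this output position is [3 8 12 / 4 5 7]. Elementwise product with the kernel and sum: 3·1 + 4·-1 + 5·1 + 7·-1.
Output[0,1]: The receptive field on the input at this output position is [12 10 13 / 7 2 14]. Elementwise product with the kernel and sum: 12·1 + 7·-1 + 2·1 + 14·-1.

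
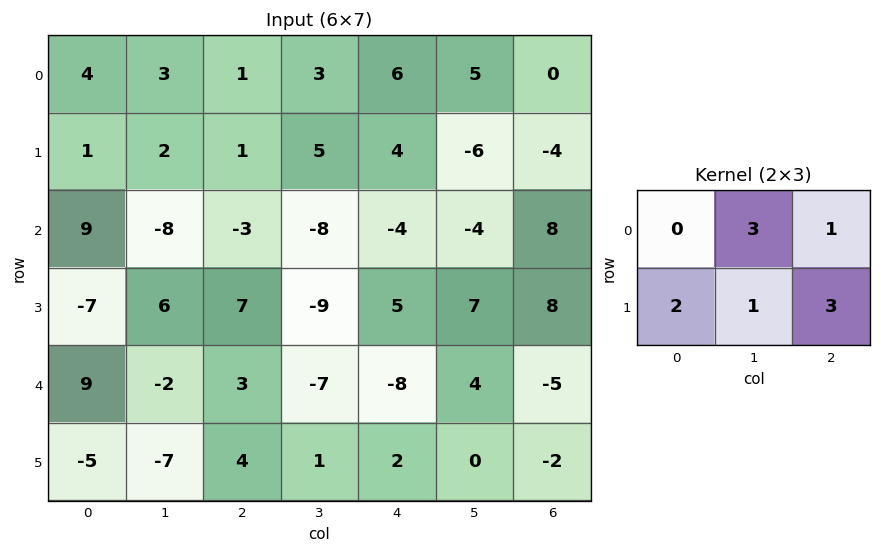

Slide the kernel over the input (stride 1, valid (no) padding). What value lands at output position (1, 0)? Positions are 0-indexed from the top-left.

The receptive field on the input at this output position is [1 2 1 / 9 -8 -3]. Elementwise product with the kernel and sum: 2·3 + 1·1 + 9·2 + -8·1 + -3·3.

8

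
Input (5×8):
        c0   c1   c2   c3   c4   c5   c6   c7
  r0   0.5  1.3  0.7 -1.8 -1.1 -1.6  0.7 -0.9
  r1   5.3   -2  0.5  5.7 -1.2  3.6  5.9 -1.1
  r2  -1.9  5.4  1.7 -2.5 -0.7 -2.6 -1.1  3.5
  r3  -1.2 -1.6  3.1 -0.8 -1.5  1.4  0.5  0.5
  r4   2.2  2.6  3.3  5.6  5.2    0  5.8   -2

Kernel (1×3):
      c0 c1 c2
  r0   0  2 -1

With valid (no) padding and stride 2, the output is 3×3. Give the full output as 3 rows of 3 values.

Output[0,0]: The receptive field on the input at this output position is [0.5 1.3 0.7]. Elementwise product with the kernel and sum: 1.3·2 + 0.7·-1.

1.9 -2.5 -3.9
9.1 -4.3 -4.1
1.9 6 -5.8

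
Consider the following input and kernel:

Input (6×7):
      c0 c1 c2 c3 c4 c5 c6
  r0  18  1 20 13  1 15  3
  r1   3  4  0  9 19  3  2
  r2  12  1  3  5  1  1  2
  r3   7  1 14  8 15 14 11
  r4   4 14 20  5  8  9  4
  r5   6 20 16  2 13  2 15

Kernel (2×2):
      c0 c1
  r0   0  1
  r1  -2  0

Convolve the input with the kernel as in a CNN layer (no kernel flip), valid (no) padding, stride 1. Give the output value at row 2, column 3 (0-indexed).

-15

The receptive field on the input at this output position is [5 1 / 8 15]. Elementwise product with the kernel and sum: 1·1 + 8·-2.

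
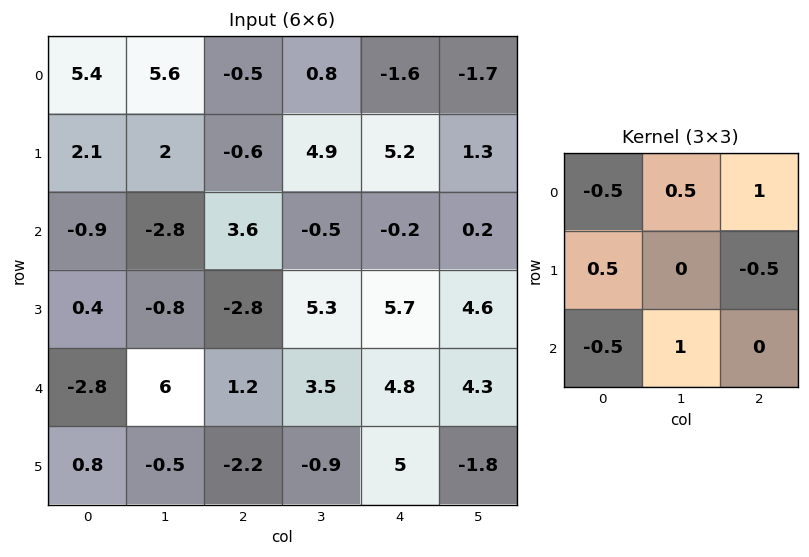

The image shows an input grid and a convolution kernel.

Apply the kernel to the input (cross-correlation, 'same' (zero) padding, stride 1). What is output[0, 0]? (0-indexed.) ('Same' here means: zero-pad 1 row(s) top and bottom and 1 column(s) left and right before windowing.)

-0.7

The receptive field on the zero-padded input at this output position is [0 0 0 / 0 5.4 5.6 / 0 2.1 2]. Elementwise product with the kernel and sum: 0·-0.5 + 0·0.5 + 0·1 + 0·0.5 + 5.6·-0.5 + 0·-0.5 + 2.1·1.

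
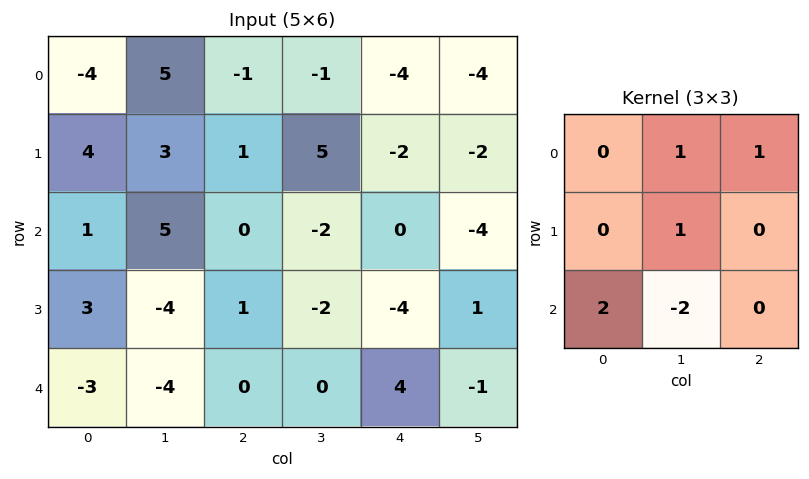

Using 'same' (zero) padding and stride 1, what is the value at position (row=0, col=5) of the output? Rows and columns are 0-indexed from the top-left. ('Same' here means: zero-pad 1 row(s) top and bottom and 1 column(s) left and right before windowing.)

-4

The receptive field on the zero-padded input at this output position is [0 0 0 / -4 -4 0 / -2 -2 0]. Elementwise product with the kernel and sum: 0·1 + 0·1 + -4·1 + -2·2 + -2·-2.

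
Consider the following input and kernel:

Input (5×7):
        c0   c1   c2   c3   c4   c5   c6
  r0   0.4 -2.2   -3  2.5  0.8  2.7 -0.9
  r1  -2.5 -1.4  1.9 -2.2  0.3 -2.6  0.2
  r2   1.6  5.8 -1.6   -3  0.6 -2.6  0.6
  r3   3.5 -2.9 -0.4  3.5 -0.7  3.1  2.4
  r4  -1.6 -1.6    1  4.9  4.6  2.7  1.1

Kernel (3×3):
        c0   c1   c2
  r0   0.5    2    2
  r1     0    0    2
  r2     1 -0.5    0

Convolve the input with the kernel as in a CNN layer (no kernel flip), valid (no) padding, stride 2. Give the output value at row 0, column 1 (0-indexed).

5.6

The receptive field on the input at this output position is [-3 2.5 0.8 / 1.9 -2.2 0.3 / -1.6 -3 0.6]. Elementwise product with the kernel and sum: -3·0.5 + 2.5·2 + 0.8·2 + 0.3·2 + -1.6·1 + -3·-0.5.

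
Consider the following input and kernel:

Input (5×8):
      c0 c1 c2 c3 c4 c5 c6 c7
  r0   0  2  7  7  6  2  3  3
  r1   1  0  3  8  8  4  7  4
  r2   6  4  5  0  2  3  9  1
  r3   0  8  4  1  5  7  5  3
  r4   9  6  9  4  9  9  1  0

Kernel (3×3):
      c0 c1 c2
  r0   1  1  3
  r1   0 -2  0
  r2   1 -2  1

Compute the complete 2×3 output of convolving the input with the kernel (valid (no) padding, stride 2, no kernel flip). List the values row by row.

Output[0,0]: The receptive field on the input at this output position is [0 2 7 / 1 0 3 / 6 4 5]. Elementwise product with the kernel and sum: 0·1 + 2·1 + 7·3 + 0·-2 + 6·1 + 4·-2 + 5·1.
Output[0,1]: The receptive field on the input at this output position is [7 7 6 / 3 8 8 / 5 0 2]. Elementwise product with the kernel and sum: 7·1 + 7·1 + 6·3 + 8·-2 + 5·1 + 0·-2 + 2·1.

26 23 14
15 19 10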